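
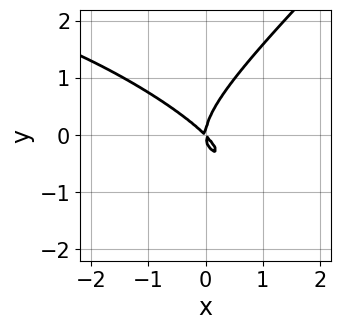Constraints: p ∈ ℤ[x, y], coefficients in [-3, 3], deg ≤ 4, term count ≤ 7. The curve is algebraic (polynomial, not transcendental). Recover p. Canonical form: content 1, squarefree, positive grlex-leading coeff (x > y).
First, degree: no degree-2 curve has this shape, so deg p = 3.
Next, checking where it meets the axes: it meets the y-axis at y = 0 (among the integer gridlines); it meets the x-axis at x = 0 (among the integer gridlines).
Finally, the integer polynomial consistent with all of this is the stated p.

x^3 + 2*x^2*y - 3*y^3 + 3*x^2 + 3*x*y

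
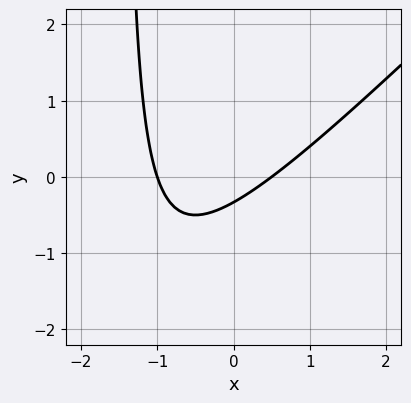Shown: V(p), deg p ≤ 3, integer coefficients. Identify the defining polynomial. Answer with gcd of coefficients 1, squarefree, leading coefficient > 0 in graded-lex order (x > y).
2*x^2 - 2*x*y + x - 3*y - 1

1. deg p = 2. The shape is more complex than any degree-1 curve.
2. From the visible intercepts: one x-axis crossing is at x = -1.
3. Fitting integer coefficients to these (and the overall shape) gives p.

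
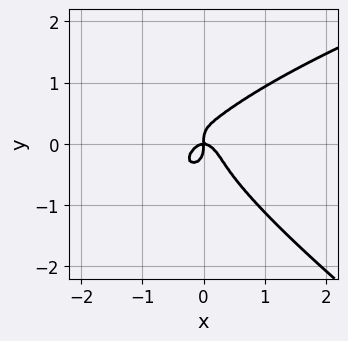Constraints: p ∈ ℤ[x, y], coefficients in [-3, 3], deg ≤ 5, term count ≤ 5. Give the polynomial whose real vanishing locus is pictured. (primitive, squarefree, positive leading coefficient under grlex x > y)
(a) deg p = 4. The shape is more complex than any degree-3 curve.
(b) Against the integer gridlines: it crosses the x-axis at the gridline x = 0; it crosses the y-axis at the gridline y = 0.
(c) Solving for integer coefficients yields p as stated.

2*x*y^3 + 3*y^4 - 3*x^3 - x*y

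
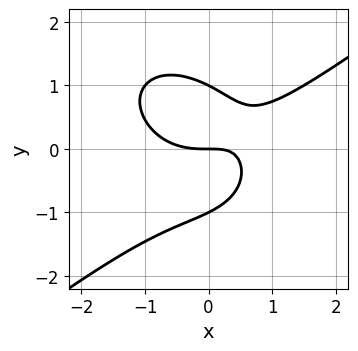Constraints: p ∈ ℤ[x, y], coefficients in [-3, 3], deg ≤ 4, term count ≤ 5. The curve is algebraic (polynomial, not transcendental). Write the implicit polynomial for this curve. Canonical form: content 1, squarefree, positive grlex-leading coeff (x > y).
2*x^3 - x^2*y - 3*y^3 - 3*x*y + 3*y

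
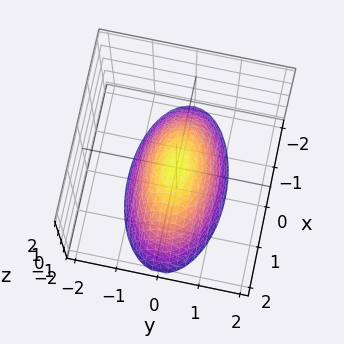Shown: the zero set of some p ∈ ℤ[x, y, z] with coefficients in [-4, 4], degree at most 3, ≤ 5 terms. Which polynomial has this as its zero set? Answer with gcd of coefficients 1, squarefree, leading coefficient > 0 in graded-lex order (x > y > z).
x^2 + 3*y^2 + 2*z

1. The degree is 2 — a single bowl opening along one axis; a quadric.
2. Symmetries: it's symmetric under x → −x, forcing even powers of x; the y ↦ −y reflection is a symmetry, so y appears only in even powers.
3. Observable constraints: it meets the z-axis at z = 0 (among the integer gridlines); one x-axis crossing is at x = 0; one y-axis crossing is at y = 0.
4. These observations pin down the coefficients.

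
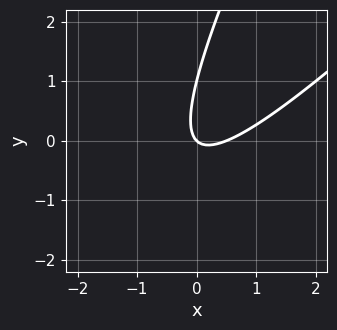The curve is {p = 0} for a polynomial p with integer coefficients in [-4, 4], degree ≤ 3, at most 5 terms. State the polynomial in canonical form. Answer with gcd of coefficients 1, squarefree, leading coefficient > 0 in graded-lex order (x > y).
The degree is 2 — a generic line meets the curve in up to 2 points.
Against the integer gridlines: the y-axis gridline crossings are at y ∈ {0, 1}; one x-axis crossing is at x = 0.
Assembling these constraints gives the stated polynomial.

2*x^2 - 3*x*y + y^2 - x - y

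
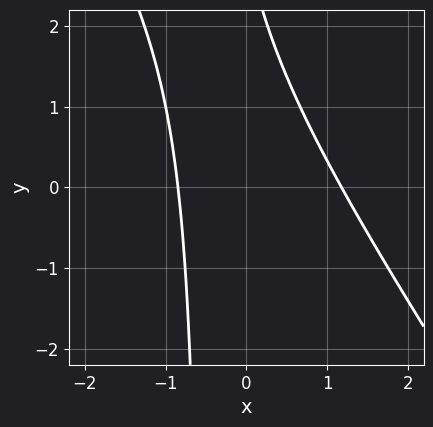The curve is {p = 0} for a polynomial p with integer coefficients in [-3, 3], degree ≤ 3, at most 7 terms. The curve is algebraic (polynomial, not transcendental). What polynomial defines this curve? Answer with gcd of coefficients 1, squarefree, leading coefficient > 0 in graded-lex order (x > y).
First, deg p = 2. The shape is more complex than any degree-1 curve.
Next, reading off the gridlines: it misses every integer gridline on the y-axis.
Finally, the integer polynomial consistent with all of this is the stated p.

3*x^2 + 2*x*y - x + y - 3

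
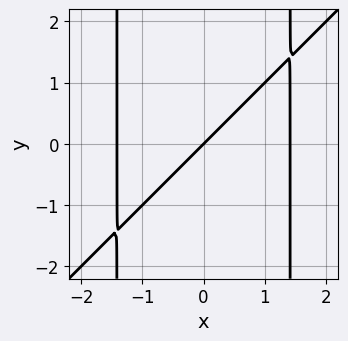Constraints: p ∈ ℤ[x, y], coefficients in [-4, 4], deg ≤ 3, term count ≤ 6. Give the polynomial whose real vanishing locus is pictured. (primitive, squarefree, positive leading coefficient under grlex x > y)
deg p = 3. No degree-2 curve has this shape.
From the visible intercepts: one y-axis crossing is at y = 0; it meets the x-axis at x = 0 (among the integer gridlines).
Fitting integer coefficients to these (and the overall shape) gives p.

x^3 - x^2*y - 2*x + 2*y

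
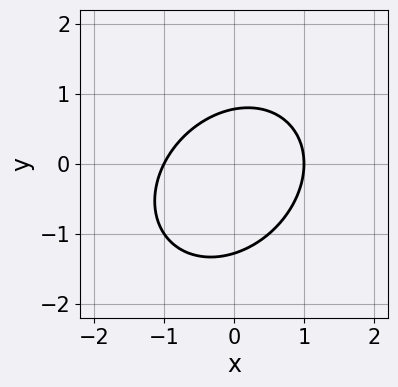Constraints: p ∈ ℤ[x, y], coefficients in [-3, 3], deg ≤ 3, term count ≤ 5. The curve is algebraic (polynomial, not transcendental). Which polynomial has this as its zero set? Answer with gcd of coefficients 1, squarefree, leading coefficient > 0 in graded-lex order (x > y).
First, deg p = 2. A generic line meets the curve in up to 2 points.
Then, against the integer gridlines: among the integer gridlines, it crosses the x-axis at x ∈ {-1, 1}.
Finally, solving for integer coefficients yields p as stated.

2*x^2 - x*y + 2*y^2 + y - 2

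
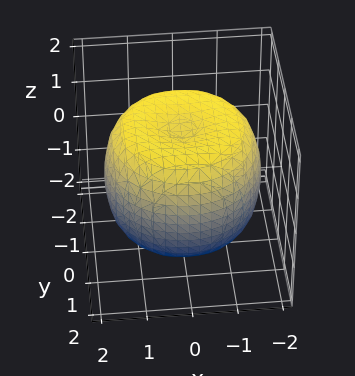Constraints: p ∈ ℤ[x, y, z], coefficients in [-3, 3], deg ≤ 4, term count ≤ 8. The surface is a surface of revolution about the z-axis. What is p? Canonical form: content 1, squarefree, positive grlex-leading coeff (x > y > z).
x^4 + 2*x^2*y^2 + y^4 - 2*x^2 - 2*y^2 + 2*z^2 - 3

1. Degree: the shape is more complex than any degree-3 surface, so deg p = 4.
2. By symmetry, every cross-section ⟂ z is a circle, so x, y appear only via x² + y².
3. Observable constraints: a circular section at z = -1 has radius between 1 and 2.
4. Fitting integer coefficients to these (and the overall shape) gives p.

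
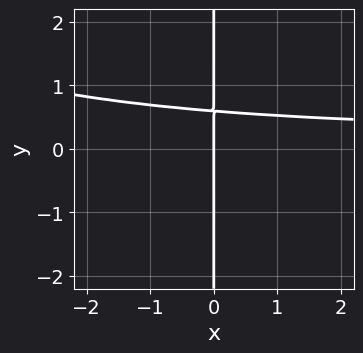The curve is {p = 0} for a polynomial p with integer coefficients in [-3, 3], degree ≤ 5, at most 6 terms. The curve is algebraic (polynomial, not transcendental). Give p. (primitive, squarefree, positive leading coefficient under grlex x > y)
x^2*y^2 + 3*x*y^3 + x*y^2 - x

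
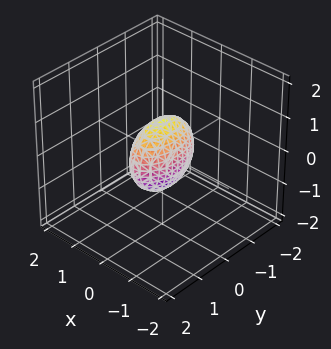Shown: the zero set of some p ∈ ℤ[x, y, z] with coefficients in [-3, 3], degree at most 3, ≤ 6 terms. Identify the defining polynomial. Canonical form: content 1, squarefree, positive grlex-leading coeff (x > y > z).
3*x^2 + y^2 + z^2 - 1

1. Degree: bounded and convex; a quadric, so deg p = 2.
2. Symmetries: mirror symmetry x ↦ −x ⇒ only even powers of x; it's symmetric under y → −y, forcing even powers of y; the z ↦ −z reflection is a symmetry, so z appears only in even powers.
3. Against the integer gridlines: the z-axis gridline crossings are at z ∈ {-1, 1}; the y-axis gridline crossings are at y ∈ {-1, 1}.
4. Assembling these constraints gives the stated polynomial.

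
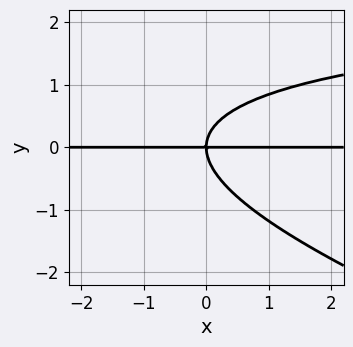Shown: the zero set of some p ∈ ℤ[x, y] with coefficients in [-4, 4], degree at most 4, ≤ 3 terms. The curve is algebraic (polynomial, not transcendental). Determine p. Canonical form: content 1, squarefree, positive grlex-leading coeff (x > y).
x*y^2 + 3*y^3 - 3*x*y

1. Degree: a generic line meets the curve in up to 3 points, so deg p = 3.
2. Reading off the gridlines: every point of the x-axis in the box is on the curve; it crosses the y-axis at the gridline y = 0.
3. Fitting integer coefficients to these (and the overall shape) gives p.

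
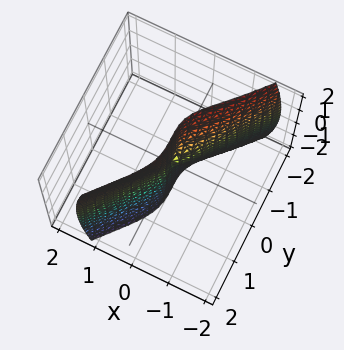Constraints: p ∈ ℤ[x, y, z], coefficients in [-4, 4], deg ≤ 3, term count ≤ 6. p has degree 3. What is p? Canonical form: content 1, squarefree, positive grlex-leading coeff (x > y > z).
First, the degree is 3 — no degree-2 surface has this shape.
Next, from the visible intercepts: one x-axis crossing is at x = 0; the visible z-axis segment lies entirely on the surface; it crosses the y-axis at the gridline y = 0.
Finally, matching integer coefficients to the picture gives p.

3*x^3 + x*y^2 + x*z^2 - 2*y^3 + x*y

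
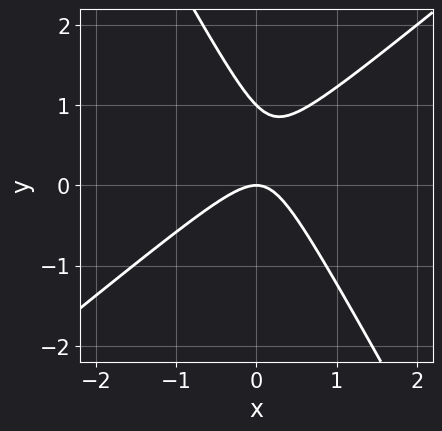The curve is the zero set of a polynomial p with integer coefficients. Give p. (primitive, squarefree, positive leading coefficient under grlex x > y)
3*x^2 - 2*x*y - 2*y^2 + 2*y

First, the degree is 2 — the shape is more complex than any degree-1 curve.
Next, against the integer gridlines: one x-axis crossing is at x = 0; the y-axis gridline crossings are at y ∈ {0, 1}.
Finally, putting this together gives p.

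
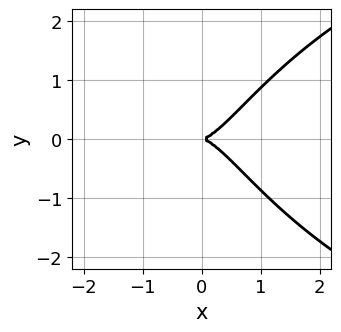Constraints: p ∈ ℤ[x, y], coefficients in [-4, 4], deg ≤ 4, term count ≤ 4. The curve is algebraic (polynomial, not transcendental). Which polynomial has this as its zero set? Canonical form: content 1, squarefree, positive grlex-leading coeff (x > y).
1. deg p = 4. The shape is more complex than any degree-3 curve.
2. Symmetries: it's symmetric under y → −y, forcing even powers of y.
3. Observable constraints: one x-axis crossing is at x = 0; it meets the y-axis at y = 0 (among the integer gridlines).
4. Matching integer coefficients to the picture gives p.

x^2*y^2 - 3*x^3 + x*y^2 + 2*y^2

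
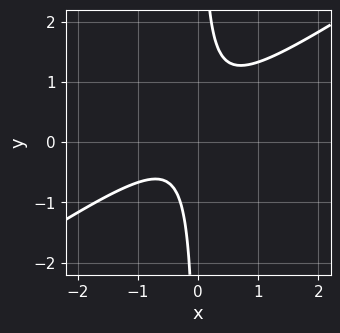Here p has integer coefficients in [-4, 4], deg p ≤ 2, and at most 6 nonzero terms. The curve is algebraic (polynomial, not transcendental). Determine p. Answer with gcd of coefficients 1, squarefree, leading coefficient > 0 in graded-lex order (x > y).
2*x^2 - 3*x*y + x + 1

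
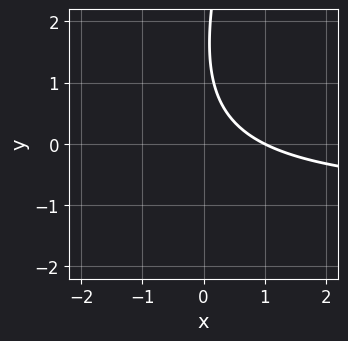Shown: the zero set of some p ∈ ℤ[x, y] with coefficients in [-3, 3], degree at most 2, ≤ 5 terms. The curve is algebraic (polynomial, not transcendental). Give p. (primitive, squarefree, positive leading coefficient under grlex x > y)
3*x*y - y^2 + 3*x + 3*y - 3

(a) The degree is 2 — no degree-1 curve has this shape.
(b) From the visible intercepts: the curve avoids every integer y-axis point in the box; it crosses the x-axis at the gridline x = 1.
(c) Solving for integer coefficients yields p as stated.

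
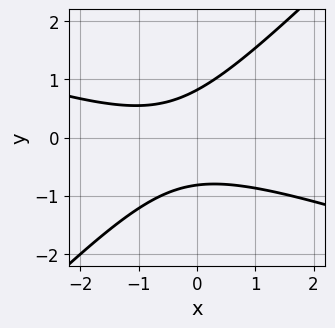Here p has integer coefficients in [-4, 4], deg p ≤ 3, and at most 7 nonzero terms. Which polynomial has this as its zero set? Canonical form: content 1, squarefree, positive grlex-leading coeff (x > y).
x^2 + 2*x*y - 3*y^2 + x + 2

First, the degree is 2 — the shape is more complex than any degree-1 curve.
Then, observable constraints: the curve avoids every integer x-axis point in the box.
Finally, together with the visible shape, these determine p as stated.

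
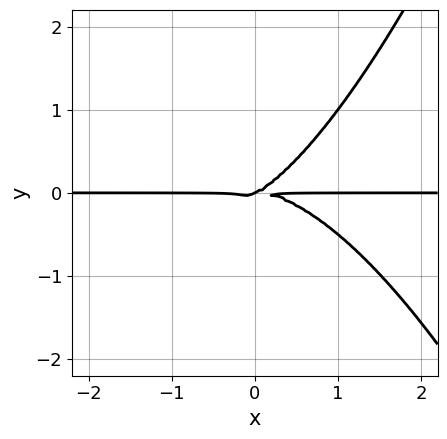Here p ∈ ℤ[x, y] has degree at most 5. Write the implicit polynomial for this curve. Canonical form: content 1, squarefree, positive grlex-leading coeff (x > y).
x^3*y + x*y^2 - 2*y^3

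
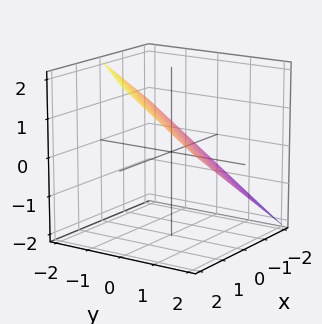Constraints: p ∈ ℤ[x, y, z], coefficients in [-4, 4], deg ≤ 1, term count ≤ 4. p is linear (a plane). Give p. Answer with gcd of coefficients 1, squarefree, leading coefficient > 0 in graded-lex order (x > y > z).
1. Degree: the surface is flat (a plane), so deg p = 1.
2. Against the integer gridlines: one y-axis crossing is at y = 1; it crosses the x-axis at the gridline x = -1.
3. Together with the visible shape, these determine p as stated.

2*x - 2*y - 3*z + 2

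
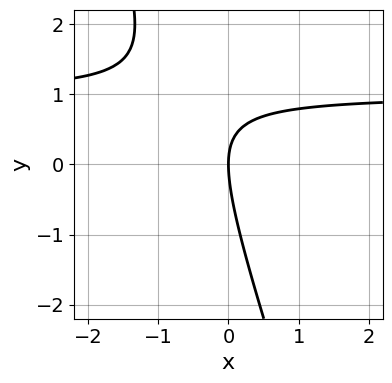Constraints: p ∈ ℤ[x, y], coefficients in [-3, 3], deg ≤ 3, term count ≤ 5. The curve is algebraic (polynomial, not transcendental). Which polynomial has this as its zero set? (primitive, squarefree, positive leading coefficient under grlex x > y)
3*x*y + y^2 - 3*x

deg p = 2. The shape is more complex than any degree-1 curve.
From the axis intercepts and sections: it meets the y-axis at y = 0 (among the integer gridlines); it meets the x-axis at x = 0 (among the integer gridlines).
Assembling these constraints gives the stated polynomial.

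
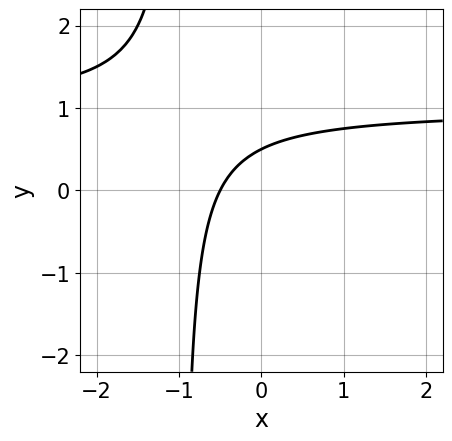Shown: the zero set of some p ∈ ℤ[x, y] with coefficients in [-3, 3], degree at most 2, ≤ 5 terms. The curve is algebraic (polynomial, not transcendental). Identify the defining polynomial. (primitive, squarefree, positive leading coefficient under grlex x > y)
1. Degree: a generic line meets the curve in up to 2 points, so deg p = 2.
2. Matching integer coefficients to the picture gives p.

2*x*y - 2*x + 2*y - 1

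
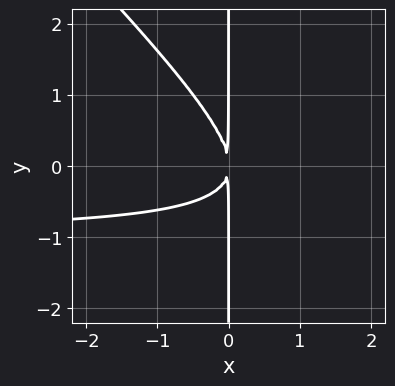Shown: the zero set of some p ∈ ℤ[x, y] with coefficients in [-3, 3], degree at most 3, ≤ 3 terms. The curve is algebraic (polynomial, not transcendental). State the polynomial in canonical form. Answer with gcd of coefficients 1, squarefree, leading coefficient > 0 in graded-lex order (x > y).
x^2*y + x*y^2 + x^2

1. Degree: no degree-2 curve has this shape, so deg p = 3.
2. Reading off the gridlines: every point of the y-axis in the box is on the curve.
3. Fitting integer coefficients to these (and the overall shape) gives p.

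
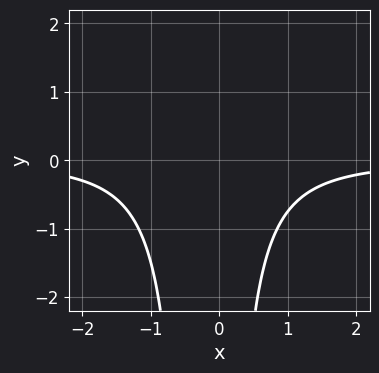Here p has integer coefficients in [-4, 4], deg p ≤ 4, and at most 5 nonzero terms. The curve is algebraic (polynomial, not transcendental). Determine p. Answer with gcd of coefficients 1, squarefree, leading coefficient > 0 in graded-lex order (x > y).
1. Degree: a generic line meets the curve in up to 3 points, so deg p = 3.
2. Against the integer gridlines: no y-intercept at any integer in the box; no x-intercept at any integer in the box.
3. The integer polynomial consistent with all of this is the stated p.

3*x^2*y + x*y + 3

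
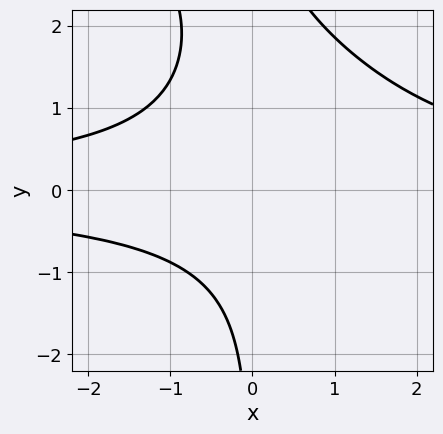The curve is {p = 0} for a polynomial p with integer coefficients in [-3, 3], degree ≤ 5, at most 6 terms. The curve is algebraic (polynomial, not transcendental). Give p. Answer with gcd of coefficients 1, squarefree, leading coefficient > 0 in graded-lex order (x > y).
x^2*y^2 + x*y^3 - 2*x*y^2 - 3

Degree: no degree-3 curve has this shape, so deg p = 4.
Checking where it meets the axes: no y-intercept at any integer in the box; the curve avoids every integer x-axis point in the box.
Putting this together gives p.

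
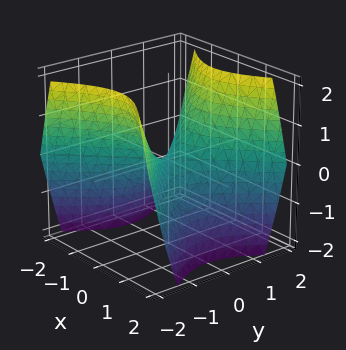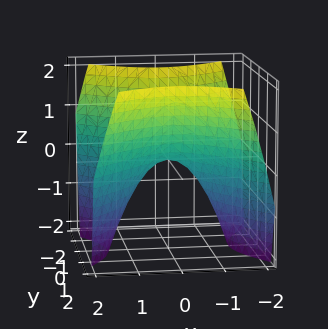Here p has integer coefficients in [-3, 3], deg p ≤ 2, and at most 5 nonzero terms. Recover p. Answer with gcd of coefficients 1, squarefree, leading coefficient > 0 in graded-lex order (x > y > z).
x^2 - y^2 + z

1. Degree: a hyperbolic paraboloid; a quadric, so deg p = 2.
2. Symmetries: the y ↦ −y reflection is a symmetry, so y appears only in even powers; the x ↦ −x reflection is a symmetry, so x appears only in even powers.
3. From the axis intercepts and sections: it crosses the x-axis at the gridline x = 0; one y-axis crossing is at y = 0.
4. Assembling these constraints gives the stated polynomial.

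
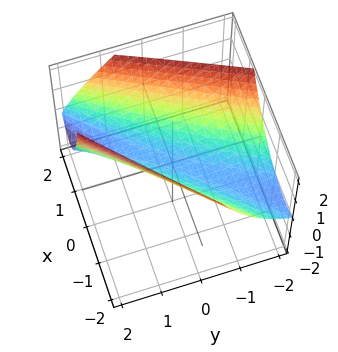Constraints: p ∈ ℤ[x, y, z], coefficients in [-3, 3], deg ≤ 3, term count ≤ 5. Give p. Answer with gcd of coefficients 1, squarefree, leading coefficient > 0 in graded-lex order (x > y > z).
2*x^2 - 3*x*y + y^2 + y*z - 3*z

1. Degree: no degree-1 surface has this shape, so deg p = 2.
2. Reading off the gridlines: it meets the z-axis at z = 0 (among the integer gridlines); it meets the y-axis at y = 0 (among the integer gridlines); it meets the x-axis at x = 0 (among the integer gridlines).
3. These observations pin down the coefficients.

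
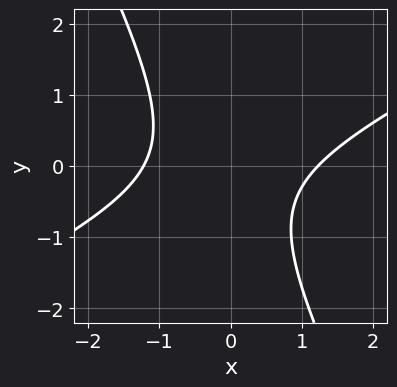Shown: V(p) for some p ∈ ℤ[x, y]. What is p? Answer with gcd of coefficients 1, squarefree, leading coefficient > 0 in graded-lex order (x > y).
First, deg p = 2.
Next, against the integer gridlines: the curve avoids every integer y-axis point in the box.
Finally, putting this together gives p.

2*x^2 - 3*x*y - 2*y^2 - y - 3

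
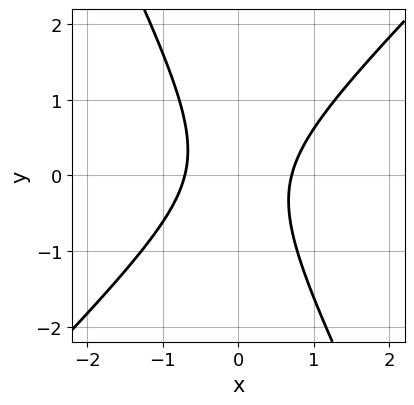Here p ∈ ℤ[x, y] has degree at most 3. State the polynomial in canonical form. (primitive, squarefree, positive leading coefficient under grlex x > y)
2*x^2 - x*y - y^2 - 1

1. The degree is 2 — no degree-1 curve has this shape.
2. Reading off the gridlines: the curve avoids every integer y-axis point in the box.
3. These observations pin down the coefficients.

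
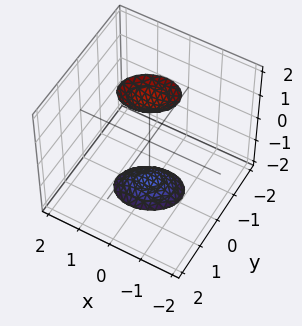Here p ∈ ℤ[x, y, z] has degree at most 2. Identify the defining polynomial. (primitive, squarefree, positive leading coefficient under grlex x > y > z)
First, there are 2 components. They look like related sheets of one shape, so recover p as a whole.
Next, deg p = 2. The shape is more complex than any degree-1 surface.
Next, from the visible intercepts: the surface avoids every integer y-axis point in the box; the surface avoids every integer x-axis point in the box.
Finally, these observations pin down the coefficients.

2*x^2 - x*y + 3*y^2 - z^2 + 3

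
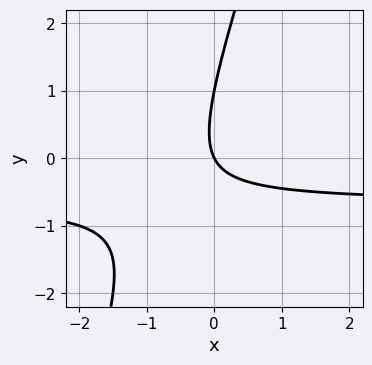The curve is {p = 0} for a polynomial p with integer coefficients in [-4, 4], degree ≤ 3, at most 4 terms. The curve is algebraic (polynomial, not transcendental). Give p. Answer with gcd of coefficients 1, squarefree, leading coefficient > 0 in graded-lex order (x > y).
3*x*y - y^2 + 2*x + y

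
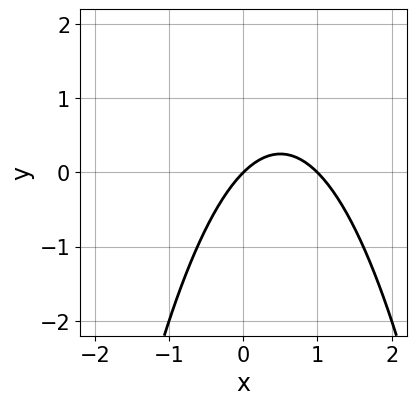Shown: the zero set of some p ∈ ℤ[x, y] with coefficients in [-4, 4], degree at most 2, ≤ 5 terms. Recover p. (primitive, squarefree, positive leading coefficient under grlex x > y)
(a) Degree: no degree-1 curve has this shape, so deg p = 2.
(b) Reading off the gridlines: among the integer gridlines, it crosses the x-axis at x ∈ {0, 1}; it crosses the y-axis at the gridline y = 0.
(c) These observations pin down the coefficients.

x^2 - x + y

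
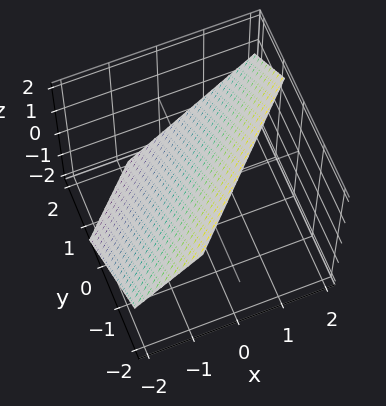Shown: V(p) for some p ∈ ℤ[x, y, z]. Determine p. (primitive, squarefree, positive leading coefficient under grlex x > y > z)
1. The degree is 1 — the surface is flat (a plane).
2. The integer polynomial consistent with all of this is the stated p.

3*x - 3*y - 3*z + 2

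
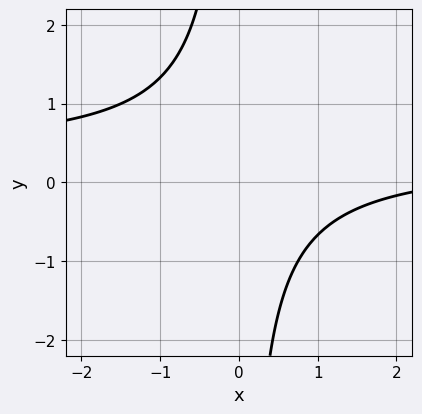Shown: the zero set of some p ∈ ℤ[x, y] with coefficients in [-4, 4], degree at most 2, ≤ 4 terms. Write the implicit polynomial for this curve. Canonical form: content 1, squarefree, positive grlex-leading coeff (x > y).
1. deg p = 2. The shape is more complex than any degree-1 curve.
2. Against the integer gridlines: it misses every integer gridline on the y-axis; the curve avoids every integer x-axis point in the box.
3. Together with the visible shape, these determine p as stated.

3*x*y - x + 3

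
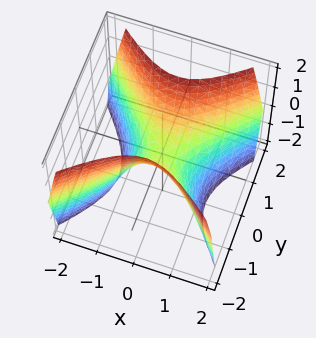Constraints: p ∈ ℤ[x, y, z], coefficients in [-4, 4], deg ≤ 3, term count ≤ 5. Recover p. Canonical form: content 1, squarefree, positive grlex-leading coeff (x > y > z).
3*x^2 - 3*y^2 + 2*z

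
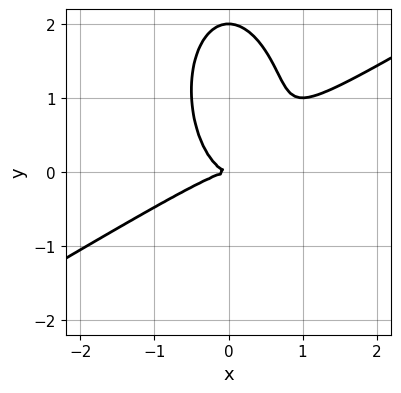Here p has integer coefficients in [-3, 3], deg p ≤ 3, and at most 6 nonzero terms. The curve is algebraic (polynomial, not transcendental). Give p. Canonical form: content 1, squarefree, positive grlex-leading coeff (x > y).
2*x^3 - 3*x^2*y - y^3 + 2*y^2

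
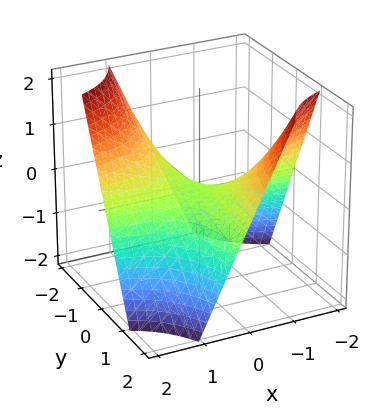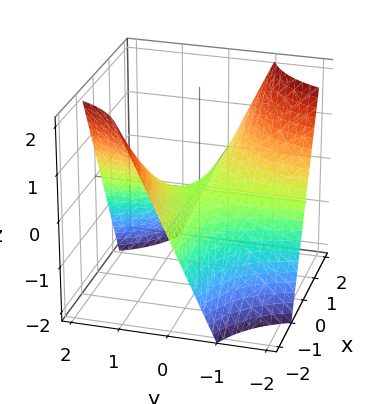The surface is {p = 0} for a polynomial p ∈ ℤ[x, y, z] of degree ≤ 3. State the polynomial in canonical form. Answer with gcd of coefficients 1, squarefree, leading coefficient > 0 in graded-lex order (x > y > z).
First, deg p = 2. A saddle surface; a quadric.
Then, checking where it meets the axes: it crosses the z-axis at the gridline z = 0; every point of the x-axis in the box is on the surface; the visible y-axis segment lies entirely on the surface.
Finally, putting this together gives p.

x*y + z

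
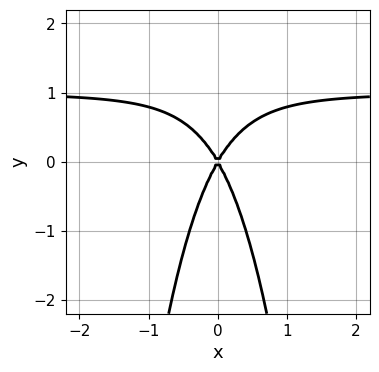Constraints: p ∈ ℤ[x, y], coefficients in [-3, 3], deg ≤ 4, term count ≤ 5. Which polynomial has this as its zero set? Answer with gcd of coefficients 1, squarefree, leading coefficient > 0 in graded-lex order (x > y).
First, deg p = 3. A generic line meets the curve in up to 3 points.
Then, symmetries: it's symmetric under x → −x, forcing even powers of x.
Then, observable constraints: it meets the x-axis at x = 0 (among the integer gridlines); one y-axis crossing is at y = 0.
Finally, these observations pin down the coefficients.

3*x^2*y - 3*x^2 + y^2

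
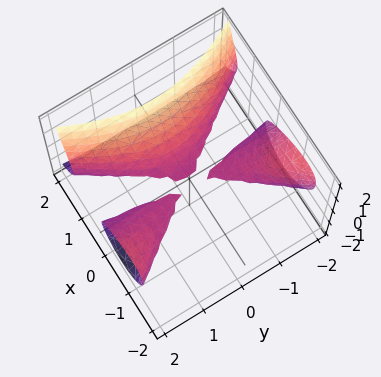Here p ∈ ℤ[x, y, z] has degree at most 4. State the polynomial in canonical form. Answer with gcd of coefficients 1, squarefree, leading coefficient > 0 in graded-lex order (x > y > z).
2*x^3 + 2*x^2*z - x*y^2 - y^2*z - 3*z^2

First, there are 3 components. Treating them together as one polynomial.
Next, deg p = 3. The shape is more complex than any degree-2 surface.
Next, from the visible intercepts: it meets the x-axis at x = 0 (among the integer gridlines); the visible y-axis segment lies entirely on the surface.
Finally, fitting integer coefficients to these (and the overall shape) gives p.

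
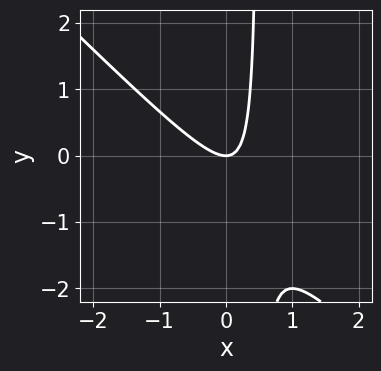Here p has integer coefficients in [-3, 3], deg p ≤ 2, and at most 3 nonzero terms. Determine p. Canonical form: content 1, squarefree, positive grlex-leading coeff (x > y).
2*x^2 + 2*x*y - y

deg p = 2. A generic line meets the curve in up to 2 points.
Observable constraints: it crosses the y-axis at the gridline y = 0; it meets the x-axis at x = 0 (among the integer gridlines).
The integer polynomial consistent with all of this is the stated p.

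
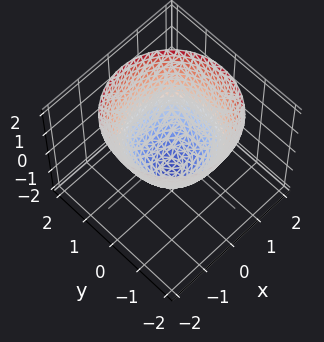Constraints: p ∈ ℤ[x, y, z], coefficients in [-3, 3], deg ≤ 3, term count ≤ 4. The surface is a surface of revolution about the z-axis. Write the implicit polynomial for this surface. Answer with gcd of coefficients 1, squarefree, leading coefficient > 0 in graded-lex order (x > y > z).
1. The degree is 2 — no degree-1 surface has this shape.
2. Symmetry: the surface is invariant under rotation about z: p = q(x² + y², z).
3. Observable constraints: among the integer gridlines, it crosses the x-axis at x ∈ {-1, 1}; among the integer gridlines, it crosses the y-axis at y ∈ {-1, 1}.
4. The integer polynomial consistent with all of this is the stated p.

x^2 + y^2 - z - 1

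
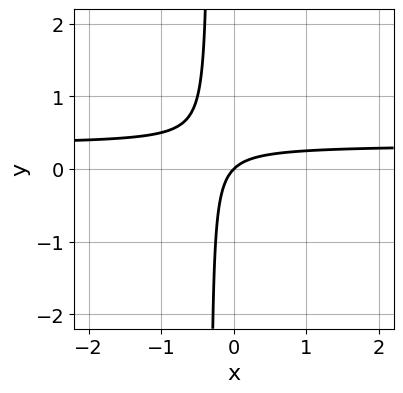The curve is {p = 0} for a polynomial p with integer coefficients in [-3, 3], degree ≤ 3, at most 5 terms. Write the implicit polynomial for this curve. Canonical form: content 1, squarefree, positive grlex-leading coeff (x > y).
(a) The degree is 2 — no degree-1 curve has this shape.
(b) Observable constraints: it meets the x-axis at x = 0 (among the integer gridlines); it meets the y-axis at y = 0 (among the integer gridlines).
(c) Matching integer coefficients to the picture gives p.

3*x*y - x + y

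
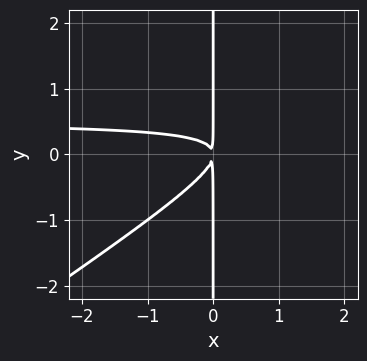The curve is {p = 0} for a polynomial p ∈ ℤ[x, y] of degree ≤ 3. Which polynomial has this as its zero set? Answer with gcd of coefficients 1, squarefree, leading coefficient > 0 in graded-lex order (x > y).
First, the degree is 3 — a generic line meets the curve in up to 3 points.
Next, from the axis intercepts and sections: every point of the y-axis in the box is on the curve.
Finally, the integer polynomial consistent with all of this is the stated p.

2*x^2*y - 3*x*y^2 - x^2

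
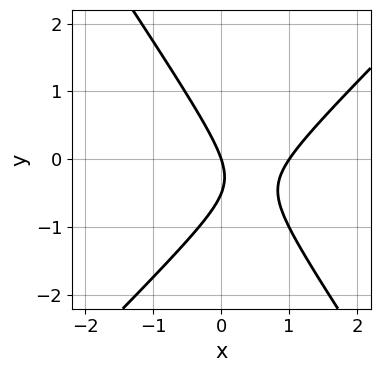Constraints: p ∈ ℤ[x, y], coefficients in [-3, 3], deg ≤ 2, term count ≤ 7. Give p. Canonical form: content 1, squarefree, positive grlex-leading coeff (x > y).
3*x^2 - x*y - 2*y^2 - 3*x - y

First, degree: a generic line meets the curve in up to 2 points, so deg p = 2.
Then, from the axis intercepts and sections: the x-axis gridline crossings are at x ∈ {0, 1}; it meets the y-axis at y = 0 (among the integer gridlines).
Finally, putting this together gives p.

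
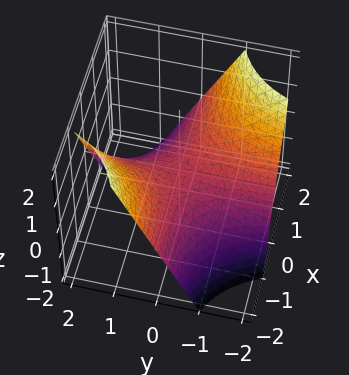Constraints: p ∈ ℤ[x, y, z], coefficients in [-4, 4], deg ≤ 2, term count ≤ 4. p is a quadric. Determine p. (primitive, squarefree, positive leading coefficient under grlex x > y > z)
First, deg p = 2.
Then, observable constraints: one z-axis crossing is at z = 0; every point of the y-axis in the box is on the surface; the visible x-axis segment lies entirely on the surface.
Finally, the integer polynomial consistent with all of this is the stated p.

x*y + z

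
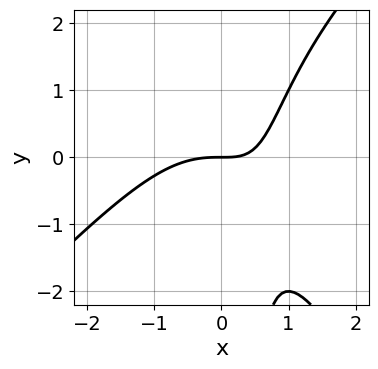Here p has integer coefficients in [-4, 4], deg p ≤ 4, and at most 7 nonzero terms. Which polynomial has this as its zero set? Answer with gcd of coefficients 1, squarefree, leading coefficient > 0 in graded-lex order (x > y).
2*x^3 - x^2*y - x*y^2 + 3*x*y - 3*y

1. Degree: no degree-2 curve has this shape, so deg p = 3.
2. Checking where it meets the axes: one x-axis crossing is at x = 0; it crosses the y-axis at the gridline y = 0.
3. Fitting integer coefficients to these (and the overall shape) gives p.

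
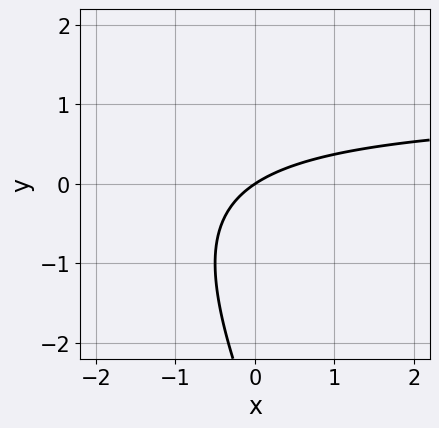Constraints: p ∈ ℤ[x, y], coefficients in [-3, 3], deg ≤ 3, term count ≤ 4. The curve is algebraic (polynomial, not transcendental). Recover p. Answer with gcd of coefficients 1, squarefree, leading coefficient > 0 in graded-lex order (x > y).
2*x*y + y^2 - 2*x + 3*y

First, deg p = 2. A generic line meets the curve in up to 2 points.
Next, reading off the gridlines: one x-axis crossing is at x = 0; one y-axis crossing is at y = 0.
Finally, putting this together gives p.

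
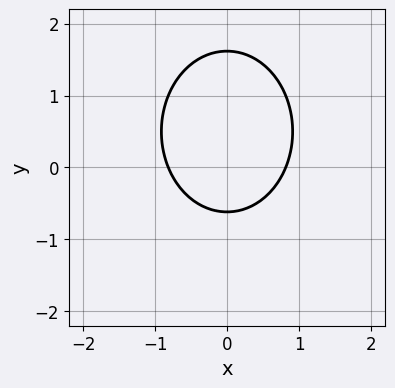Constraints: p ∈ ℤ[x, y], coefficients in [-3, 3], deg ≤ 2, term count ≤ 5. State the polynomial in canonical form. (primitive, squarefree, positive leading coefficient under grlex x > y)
(a) deg p = 2. A generic line meets the curve in up to 2 points.
(b) Symmetries: it's symmetric under x → −x, forcing even powers of x.
(c) Fitting integer coefficients to these (and the overall shape) gives p.

3*x^2 + 2*y^2 - 2*y - 2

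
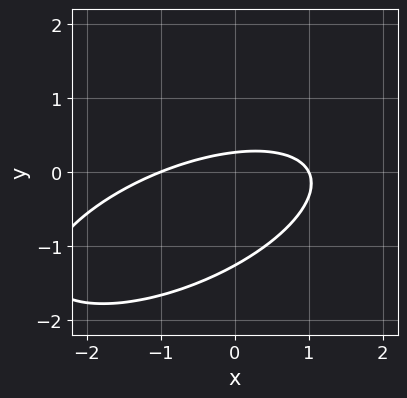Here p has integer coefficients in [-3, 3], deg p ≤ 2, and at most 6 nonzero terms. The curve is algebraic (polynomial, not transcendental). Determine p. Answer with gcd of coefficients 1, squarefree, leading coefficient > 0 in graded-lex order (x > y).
1. The degree is 2 — the shape is more complex than any degree-1 curve.
2. Against the integer gridlines: among the integer gridlines, it crosses the x-axis at x ∈ {-1, 1}.
3. Matching integer coefficients to the picture gives p.

x^2 - 2*x*y + 3*y^2 + 3*y - 1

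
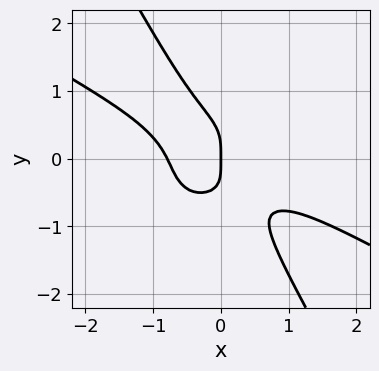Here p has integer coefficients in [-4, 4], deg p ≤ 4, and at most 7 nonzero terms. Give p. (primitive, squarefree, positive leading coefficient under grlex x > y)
(a) Degree: a generic line meets the curve in up to 4 points, so deg p = 4.
(b) Observable constraints: it meets the x-axis at x = 0 (among the integer gridlines); it meets the y-axis at y = 0 (among the integer gridlines).
(c) Matching integer coefficients to the picture gives p.

2*x^4 + 3*x^3*y + 3*x*y^3 + 2*y^4 + x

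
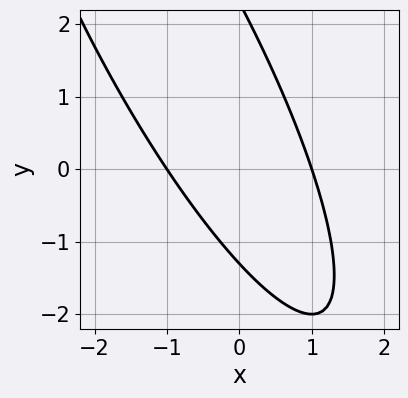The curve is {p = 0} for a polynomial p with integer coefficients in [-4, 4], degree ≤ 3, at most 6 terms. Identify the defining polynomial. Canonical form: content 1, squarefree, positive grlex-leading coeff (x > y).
3*x^2 + 3*x*y + y^2 - y - 3

First, deg p = 2. No degree-1 curve has this shape.
Next, checking where it meets the axes: the x-axis gridline crossings are at x ∈ {-1, 1}.
Finally, matching integer coefficients to the picture gives p.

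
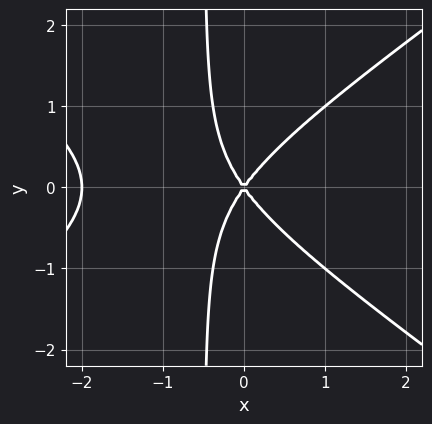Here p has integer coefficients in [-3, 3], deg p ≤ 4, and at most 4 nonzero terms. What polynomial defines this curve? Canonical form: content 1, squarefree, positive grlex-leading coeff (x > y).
x^3 - 2*x*y^2 + 2*x^2 - y^2

First, deg p = 3. A generic line meets the curve in up to 3 points.
Then, symmetries: it's symmetric under y → −y, forcing even powers of y.
Next, observable constraints: it meets the y-axis at y = 0 (among the integer gridlines); among the integer gridlines, it crosses the x-axis at x ∈ {-2, 0}.
Finally, assembling these constraints gives the stated polynomial.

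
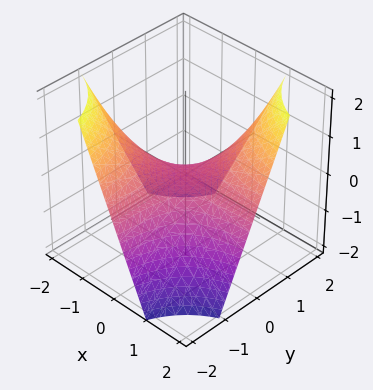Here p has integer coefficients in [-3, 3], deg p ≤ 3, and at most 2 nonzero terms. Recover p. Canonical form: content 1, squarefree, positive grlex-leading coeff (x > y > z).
x*y - z

1. deg p = 2. A hyperbolic paraboloid; a quadric.
2. Checking where it meets the axes: the visible x-axis segment lies entirely on the surface; every point of the y-axis in the box is on the surface; one z-axis crossing is at z = 0.
3. The integer polynomial consistent with all of this is the stated p.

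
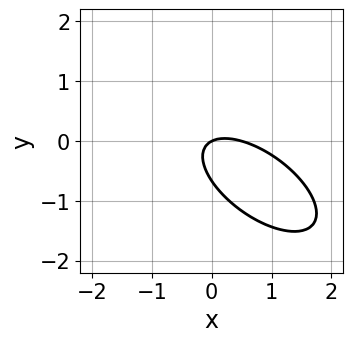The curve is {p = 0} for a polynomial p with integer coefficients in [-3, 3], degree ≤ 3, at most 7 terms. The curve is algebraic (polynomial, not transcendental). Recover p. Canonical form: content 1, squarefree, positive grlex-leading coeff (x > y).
(a) deg p = 2. A generic line meets the curve in up to 2 points.
(b) Reading off the gridlines: one x-axis crossing is at x = 0; it meets the y-axis at y = 0 (among the integer gridlines).
(c) These observations pin down the coefficients.

2*x^2 + 3*x*y + 3*y^2 - x + 2*y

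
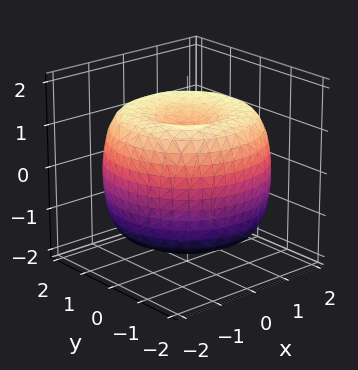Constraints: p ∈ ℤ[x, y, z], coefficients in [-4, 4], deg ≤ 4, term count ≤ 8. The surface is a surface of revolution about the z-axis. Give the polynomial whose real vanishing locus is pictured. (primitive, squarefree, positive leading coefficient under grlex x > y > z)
The degree is 4 — a generic line meets the surface in up to 4 points.
By symmetry, the z-axis is an axis of rotation, so x and y enter only as x² + y².
From the axis intercepts and sections: a circular section at z = 1 has radius between 1 and 2; the z-axis gridline crossings are at z ∈ {-1, 1}.
Fitting integer coefficients to these (and the overall shape) gives p.

x^4 + 2*x^2*y^2 + y^4 - 3*x^2 - 3*y^2 + 2*z^2 - 2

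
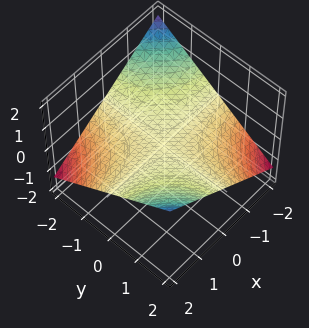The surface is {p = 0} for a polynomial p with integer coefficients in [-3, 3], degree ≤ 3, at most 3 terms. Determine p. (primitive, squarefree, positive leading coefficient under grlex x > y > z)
x*y - 3*z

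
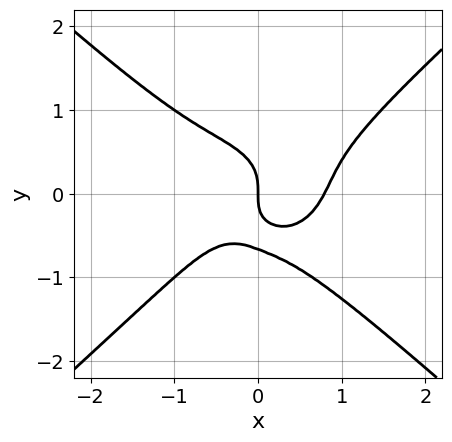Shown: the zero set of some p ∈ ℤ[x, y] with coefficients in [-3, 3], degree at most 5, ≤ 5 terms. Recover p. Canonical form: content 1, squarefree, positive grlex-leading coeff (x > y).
1. deg p = 4.
2. Observable constraints: one x-axis crossing is at x = 0; it meets the y-axis at y = 0 (among the integer gridlines).
3. Putting this together gives p.

2*x^4 - 3*y^4 - 2*y^3 - 2*x*y - x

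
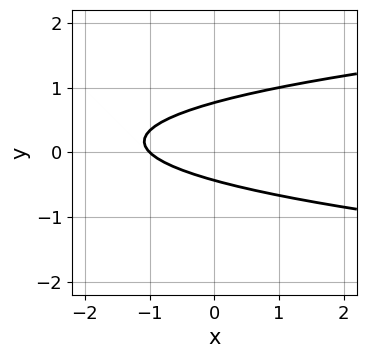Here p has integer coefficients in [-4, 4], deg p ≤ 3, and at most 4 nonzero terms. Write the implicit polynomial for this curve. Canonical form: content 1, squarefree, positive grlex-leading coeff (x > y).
3*y^2 - x - y - 1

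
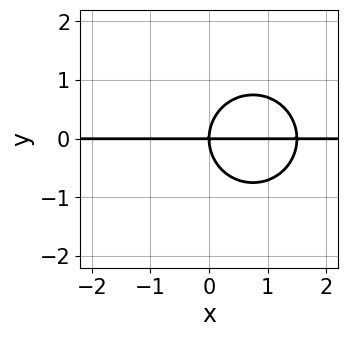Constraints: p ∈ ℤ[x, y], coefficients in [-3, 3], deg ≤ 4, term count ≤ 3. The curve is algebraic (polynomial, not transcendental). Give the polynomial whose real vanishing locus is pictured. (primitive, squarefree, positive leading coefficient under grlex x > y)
2*x^2*y + 2*y^3 - 3*x*y

1. deg p = 3. The shape is more complex than any degree-2 curve.
2. Reading off the gridlines: one y-axis crossing is at y = 0; every point of the x-axis in the box is on the curve.
3. Putting this together gives p.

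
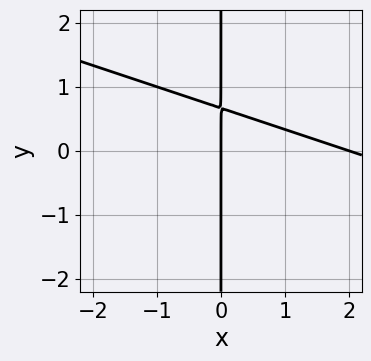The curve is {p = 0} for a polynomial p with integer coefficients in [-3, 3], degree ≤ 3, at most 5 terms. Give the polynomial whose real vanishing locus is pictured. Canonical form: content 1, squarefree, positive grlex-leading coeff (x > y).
x^2 + 3*x*y - 2*x

deg p = 2. No degree-1 curve has this shape.
From the visible intercepts: the x-axis gridline crossings are at x ∈ {0, 2}; every point of the y-axis in the box is on the curve.
Putting this together gives p.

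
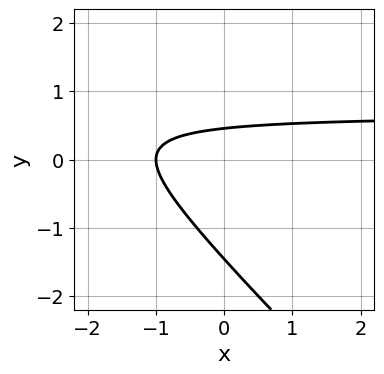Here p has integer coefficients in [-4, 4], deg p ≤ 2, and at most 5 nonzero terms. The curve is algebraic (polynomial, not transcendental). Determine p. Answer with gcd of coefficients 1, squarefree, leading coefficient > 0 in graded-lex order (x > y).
3*x*y + 3*y^2 - 2*x + 3*y - 2

1. deg p = 2. The shape is more complex than any degree-1 curve.
2. Observable constraints: it meets the x-axis at x = -1 (among the integer gridlines).
3. Putting this together gives p.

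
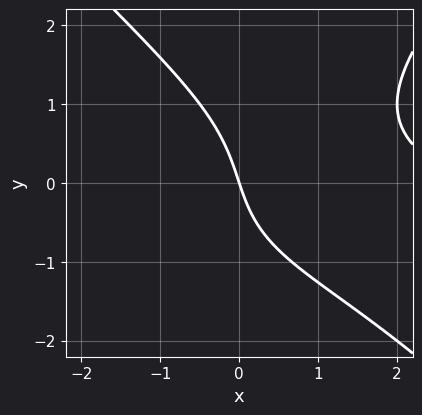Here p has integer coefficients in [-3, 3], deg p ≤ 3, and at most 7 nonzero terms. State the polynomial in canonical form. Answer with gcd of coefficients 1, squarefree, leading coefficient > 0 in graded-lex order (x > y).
x^2*y - y^3 + x^2 - 3*x - y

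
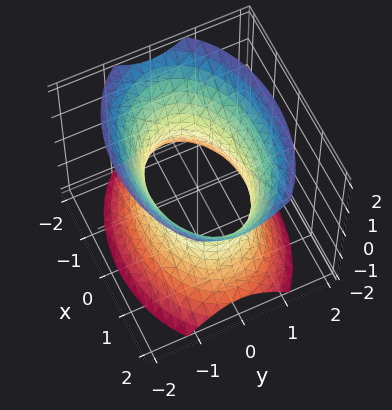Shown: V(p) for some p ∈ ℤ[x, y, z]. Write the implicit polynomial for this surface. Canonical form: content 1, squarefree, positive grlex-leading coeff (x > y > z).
x^2 + 2*y^2 - z^2 - 2

1. Degree: an hourglass — one-sheet hyperboloid; a quadric, so deg p = 2.
2. Symmetries: mirror symmetry z ↦ −z ⇒ only even powers of z; it's symmetric under y → −y, forcing even powers of y; the x ↦ −x reflection is a symmetry, so x appears only in even powers.
3. Reading off the gridlines: it misses every integer gridline on the z-axis; among the integer gridlines, it crosses the y-axis at y ∈ {-1, 1}.
4. Together with the visible shape, these determine p as stated.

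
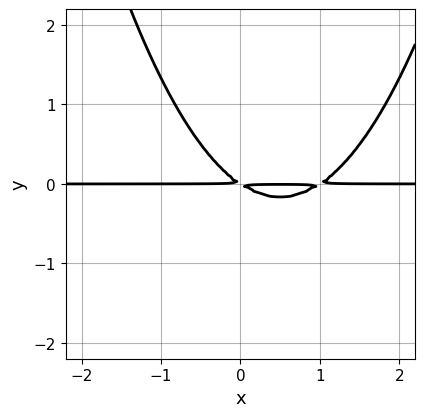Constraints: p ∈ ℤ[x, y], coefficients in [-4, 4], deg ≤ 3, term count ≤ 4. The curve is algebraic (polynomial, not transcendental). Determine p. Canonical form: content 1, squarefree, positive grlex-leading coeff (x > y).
1. Degree: no degree-2 curve has this shape, so deg p = 3.
2. Against the integer gridlines: the visible x-axis segment lies entirely on the curve.
3. Fitting integer coefficients to these (and the overall shape) gives p.

2*x^2*y - 2*x*y - 3*y^2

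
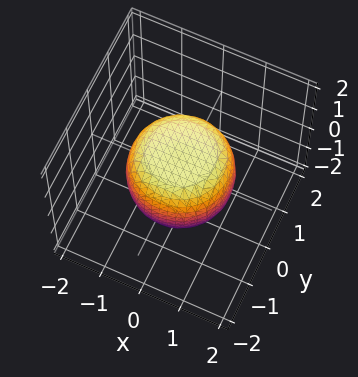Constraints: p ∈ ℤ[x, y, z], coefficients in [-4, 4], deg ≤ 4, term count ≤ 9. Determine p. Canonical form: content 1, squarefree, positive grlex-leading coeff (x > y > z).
2*x^4 + 4*x^2*y^2 + 2*y^4 - x^2 - y^2 + 3*z^2 - 3

(a) Degree: a generic line meets the surface in up to 4 points, so deg p = 4.
(b) Symmetries: the surface is invariant under rotation about z: p = q(x² + y², z).
(c) Checking where it meets the axes: a circular section at z = 0 has radius between 1 and 2; among the integer gridlines, it crosses the z-axis at z ∈ {-1, 1}.
(d) These observations pin down the coefficients.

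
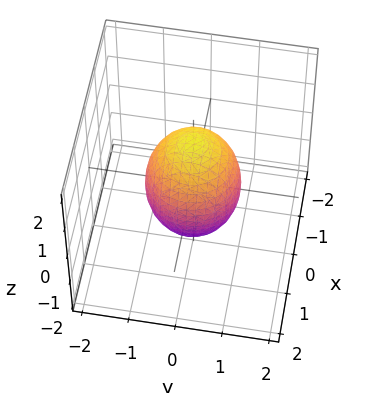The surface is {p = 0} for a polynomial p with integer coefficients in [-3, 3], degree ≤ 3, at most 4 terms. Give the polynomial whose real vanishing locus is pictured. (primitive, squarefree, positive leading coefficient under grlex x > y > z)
2*x^2 + 2*y^2 + z^2 - 2

First, deg p = 2. Bounded and convex; a quadric.
Then, symmetries: the z ↦ −z reflection is a symmetry, so z appears only in even powers; rotational symmetry about the z-axis ⇒ p depends on x, y only through x² + y².
Then, reading off the gridlines: among the integer gridlines, it crosses the x-axis at x ∈ {-1, 1}; a circular section at z = 0 has radius exactly 1; the y-axis gridline crossings are at y ∈ {-1, 1}.
Finally, together with the visible shape, these determine p as stated.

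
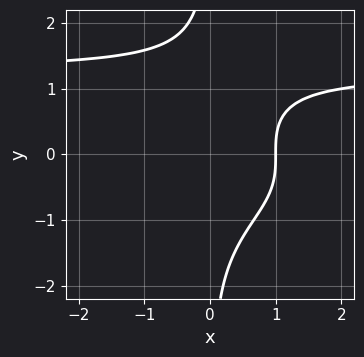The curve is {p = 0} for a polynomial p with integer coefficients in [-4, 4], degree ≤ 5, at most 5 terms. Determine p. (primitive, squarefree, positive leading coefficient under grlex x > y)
x*y^3 - 2*x + 2

The degree is 4 — the shape is more complex than any degree-3 curve.
Observable constraints: it meets the x-axis at x = 1 (among the integer gridlines); no y-intercept at any integer in the box.
The integer polynomial consistent with all of this is the stated p.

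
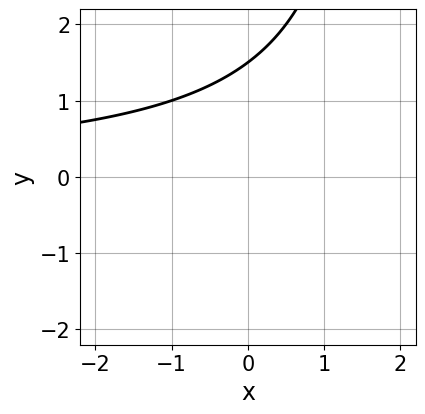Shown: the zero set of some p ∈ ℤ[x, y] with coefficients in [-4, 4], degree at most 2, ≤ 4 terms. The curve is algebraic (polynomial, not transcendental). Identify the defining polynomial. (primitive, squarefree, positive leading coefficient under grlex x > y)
x*y - 2*y + 3

First, degree: a generic line meets the curve in up to 2 points, so deg p = 2.
Then, checking where it meets the axes: it misses every integer gridline on the x-axis.
Finally, together with the visible shape, these determine p as stated.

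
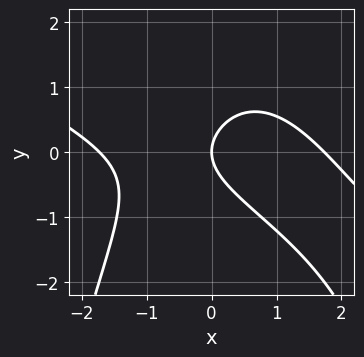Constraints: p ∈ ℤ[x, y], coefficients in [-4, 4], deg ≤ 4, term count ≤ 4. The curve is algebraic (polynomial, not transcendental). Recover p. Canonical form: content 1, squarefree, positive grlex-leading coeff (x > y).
x^3 + 2*x^2*y + 3*y^2 - 3*x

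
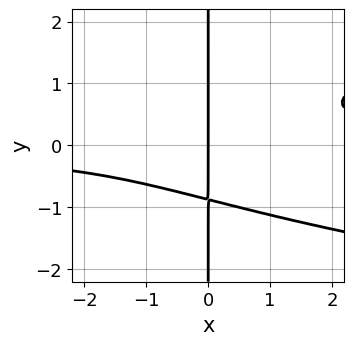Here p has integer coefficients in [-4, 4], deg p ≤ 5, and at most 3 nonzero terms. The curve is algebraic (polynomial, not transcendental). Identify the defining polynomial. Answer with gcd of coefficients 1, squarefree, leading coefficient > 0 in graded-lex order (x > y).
1. The degree is 4 — no degree-3 curve has this shape.
2. From the visible intercepts: it crosses the x-axis at the gridline x = 0; the visible y-axis segment lies entirely on the curve.
3. Together with the visible shape, these determine p as stated.

3*x*y^3 - 2*x^2*y + 2*x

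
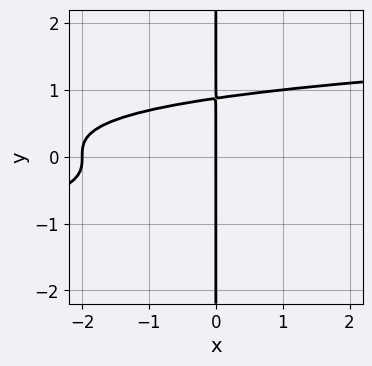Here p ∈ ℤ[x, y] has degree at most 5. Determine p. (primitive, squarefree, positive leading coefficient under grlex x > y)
(a) The degree is 4 — the shape is more complex than any degree-3 curve.
(b) Checking where it meets the axes: every point of the y-axis in the box is on the curve; the x-axis gridline crossings are at x ∈ {-2, 0}.
(c) Fitting integer coefficients to these (and the overall shape) gives p.

3*x*y^3 - x^2 - 2*x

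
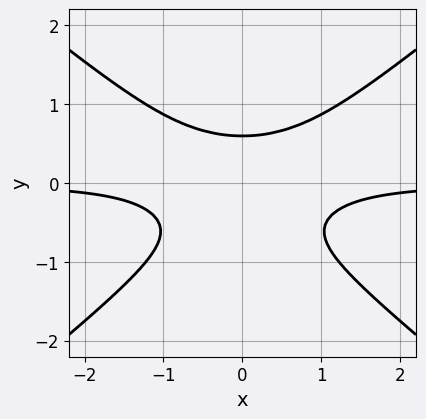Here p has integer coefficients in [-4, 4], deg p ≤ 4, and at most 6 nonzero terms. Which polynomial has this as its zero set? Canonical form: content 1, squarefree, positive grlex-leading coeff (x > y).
1. The degree is 3 — the shape is more complex than any degree-2 curve.
2. Symmetries: mirror symmetry x ↦ −x ⇒ only even powers of x.
3. From the visible intercepts: the curve avoids every integer x-axis point in the box.
4. Assembling these constraints gives the stated polynomial.

2*x^2*y - 3*y^3 - y^2 + 1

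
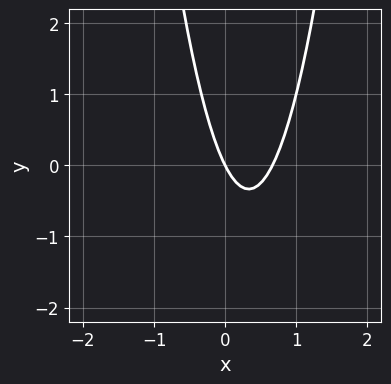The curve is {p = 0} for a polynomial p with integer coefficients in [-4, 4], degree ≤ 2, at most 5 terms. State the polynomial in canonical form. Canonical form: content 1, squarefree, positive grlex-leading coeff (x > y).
3*x^2 - 2*x - y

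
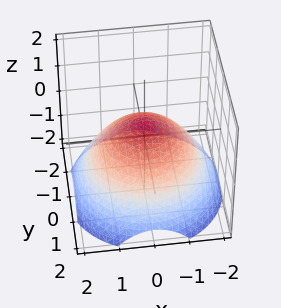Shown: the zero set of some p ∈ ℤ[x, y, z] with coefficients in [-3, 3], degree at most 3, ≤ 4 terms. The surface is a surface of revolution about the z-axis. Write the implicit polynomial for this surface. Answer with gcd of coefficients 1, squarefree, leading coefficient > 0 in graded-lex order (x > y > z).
x^2 + y^2 + 2*z - 1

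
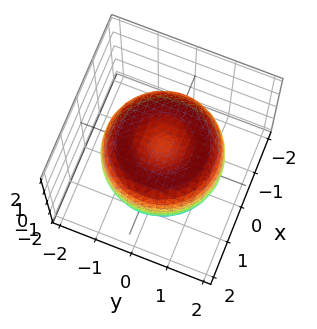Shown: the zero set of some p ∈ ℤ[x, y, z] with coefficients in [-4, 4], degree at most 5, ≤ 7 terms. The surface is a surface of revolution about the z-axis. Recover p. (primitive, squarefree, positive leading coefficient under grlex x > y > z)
(a) Degree: no degree-3 surface has this shape, so deg p = 4.
(b) Symmetries: rotational symmetry about the z-axis ⇒ p depends on x, y only through x² + y².
(c) From the axis intercepts and sections: a circular section at z = 0 has radius between 1 and 2.
(d) These observations pin down the coefficients.

x^4 + 2*x^2*y^2 + y^4 - 2*x^2 - 2*y^2 + 2*z^2 - 1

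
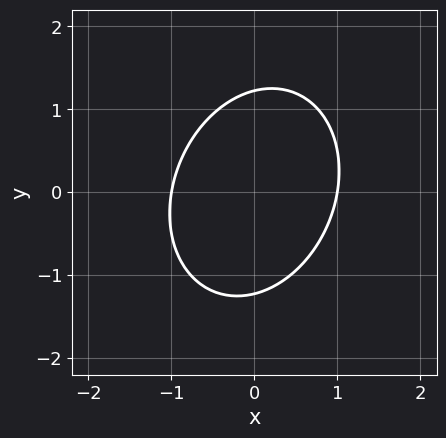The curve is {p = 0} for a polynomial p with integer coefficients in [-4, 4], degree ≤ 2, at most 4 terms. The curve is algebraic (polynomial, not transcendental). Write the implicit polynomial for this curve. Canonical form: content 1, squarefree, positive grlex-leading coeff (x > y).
3*x^2 - x*y + 2*y^2 - 3

Degree: no degree-1 curve has this shape, so deg p = 2.
Reading off the gridlines: among the integer gridlines, it crosses the x-axis at x ∈ {-1, 1}.
Together with the visible shape, these determine p as stated.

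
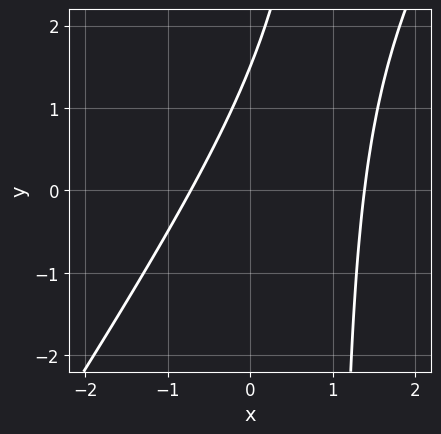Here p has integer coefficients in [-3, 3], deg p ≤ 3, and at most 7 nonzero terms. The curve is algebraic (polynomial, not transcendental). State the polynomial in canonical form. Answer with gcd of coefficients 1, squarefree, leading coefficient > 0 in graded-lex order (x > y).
3*x^2 - 2*x*y - 2*x + 2*y - 3

(a) Degree: the shape is more complex than any degree-1 curve, so deg p = 2.
(b) Matching integer coefficients to the picture gives p.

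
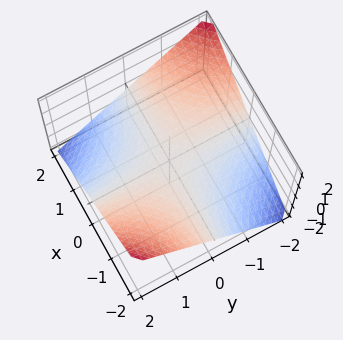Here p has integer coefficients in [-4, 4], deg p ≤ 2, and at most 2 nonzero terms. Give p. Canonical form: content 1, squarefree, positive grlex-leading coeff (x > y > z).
The degree is 2 — a saddle surface; a quadric.
Checking where it meets the axes: the visible y-axis segment lies entirely on the surface; the visible x-axis segment lies entirely on the surface; it meets the z-axis at z = 0 (among the integer gridlines).
Fitting integer coefficients to these (and the overall shape) gives p.

x*y + 2*z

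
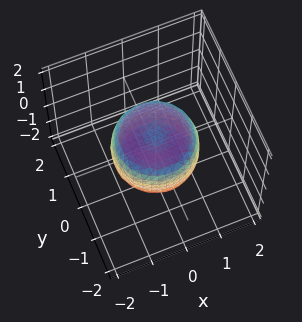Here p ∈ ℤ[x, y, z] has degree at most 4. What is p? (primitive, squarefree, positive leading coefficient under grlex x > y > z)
2*x^4 + 4*x^2*y^2 + 2*y^4 - 2*x^2 - 2*y^2 + 2*z^2 - 1

1. deg p = 4. A generic line meets the surface in up to 4 points.
2. Symmetries: rotational symmetry about the z-axis ⇒ p depends on x, y only through x² + y².
3. From the axis intercepts and sections: a circular section at z = 0 has radius between 1 and 2.
4. Assembling these constraints gives the stated polynomial.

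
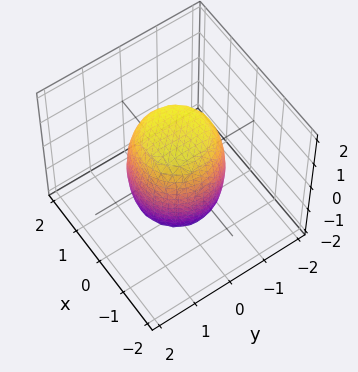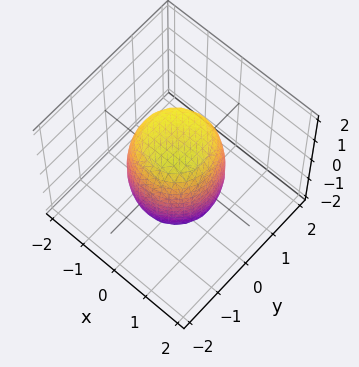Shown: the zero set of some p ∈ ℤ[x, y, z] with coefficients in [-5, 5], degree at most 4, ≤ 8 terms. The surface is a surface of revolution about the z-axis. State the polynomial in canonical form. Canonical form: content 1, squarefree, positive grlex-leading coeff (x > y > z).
2*x^4 + 4*x^2*y^2 + 2*y^4 - x^2 - y^2 + z^2 - 2

First, deg p = 4.
Then, symmetries: the z-axis is an axis of rotation, so x and y enter only as x² + y².
Then, checking where it meets the axes: a circular section at z = 1 has radius exactly 1.
Finally, the integer polynomial consistent with all of this is the stated p.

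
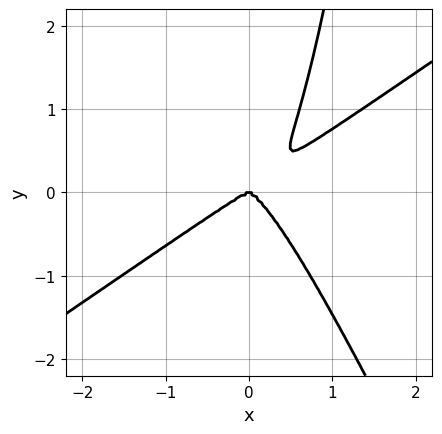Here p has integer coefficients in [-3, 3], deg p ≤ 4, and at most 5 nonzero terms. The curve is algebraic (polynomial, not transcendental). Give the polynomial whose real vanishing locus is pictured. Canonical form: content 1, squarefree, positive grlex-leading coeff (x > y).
3*x^4 - 3*x^3*y - 2*x^2*y^2 + y^3

1. The degree is 4 — a generic line meets the curve in up to 4 points.
2. From the visible intercepts: it crosses the y-axis at the gridline y = 0; one x-axis crossing is at x = 0.
3. Putting this together gives p.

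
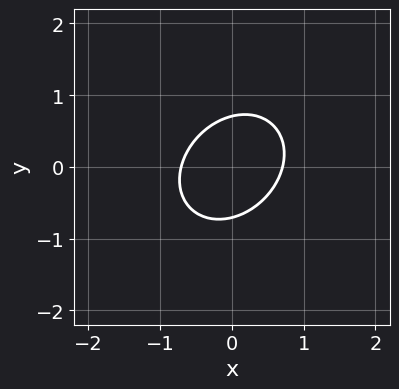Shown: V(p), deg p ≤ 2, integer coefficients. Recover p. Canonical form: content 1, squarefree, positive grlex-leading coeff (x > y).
2*x^2 - x*y + 2*y^2 - 1

Degree: a generic line meets the curve in up to 2 points, so deg p = 2.
Putting this together gives p.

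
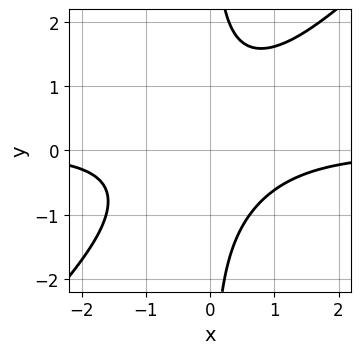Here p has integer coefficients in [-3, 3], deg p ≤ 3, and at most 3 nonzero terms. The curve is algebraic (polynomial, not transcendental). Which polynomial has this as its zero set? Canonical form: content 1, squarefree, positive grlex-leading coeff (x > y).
x^2*y - x*y^2 + 1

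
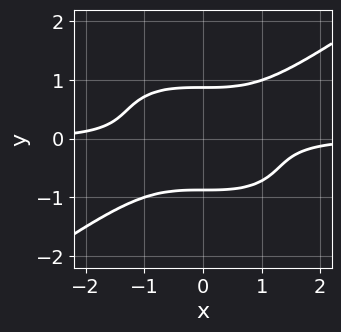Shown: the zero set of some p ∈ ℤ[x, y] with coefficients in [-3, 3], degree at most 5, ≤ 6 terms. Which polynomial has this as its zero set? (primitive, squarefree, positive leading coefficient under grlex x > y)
x^3*y - 3*y^4 + y^2 + 1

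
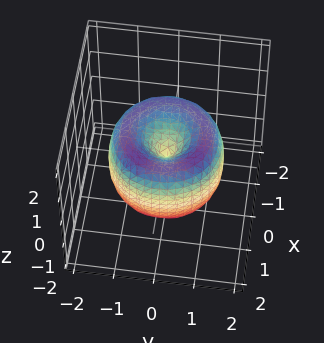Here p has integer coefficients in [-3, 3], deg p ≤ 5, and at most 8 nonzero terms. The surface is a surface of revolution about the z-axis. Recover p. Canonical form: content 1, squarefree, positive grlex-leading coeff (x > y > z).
(a) The degree is 4 — a generic line meets the surface in up to 4 points.
(b) By symmetry, every cross-section ⟂ z is a circle, so x, y appear only via x² + y².
(c) From the axis intercepts and sections: a circular section at z = 1 has radius exactly 1; it crosses the x-axis at the gridline x = 0; it meets the z-axis at z = 0 (among the integer gridlines); one y-axis crossing is at y = 0.
(d) The integer polynomial consistent with all of this is the stated p.

x^4 + 2*x^2*y^2 + y^4 - 2*x^2 - 2*y^2 + z^2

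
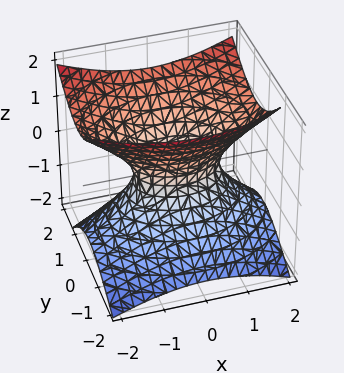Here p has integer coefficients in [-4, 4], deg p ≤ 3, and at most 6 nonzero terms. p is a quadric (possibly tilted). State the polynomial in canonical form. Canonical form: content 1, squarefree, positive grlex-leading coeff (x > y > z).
(a) Degree: a generic line meets the surface in up to 2 points, so deg p = 2.
(b) Reading off the gridlines: the surface avoids every integer z-axis point in the box; the x-axis gridline crossings are at x ∈ {-1, 1}.
(c) These observations pin down the coefficients.

x^2 + 2*y^2 - y*z - 2*z^2 - 1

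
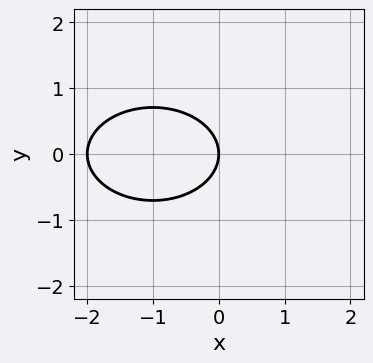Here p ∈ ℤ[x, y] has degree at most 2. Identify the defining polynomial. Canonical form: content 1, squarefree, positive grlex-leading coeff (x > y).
x^2 + 2*y^2 + 2*x

1. The degree is 2 — no degree-1 curve has this shape.
2. Symmetries: the y ↦ −y reflection is a symmetry, so y appears only in even powers.
3. From the visible intercepts: one y-axis crossing is at y = 0; the x-axis gridline crossings are at x ∈ {-2, 0}.
4. The integer polynomial consistent with all of this is the stated p.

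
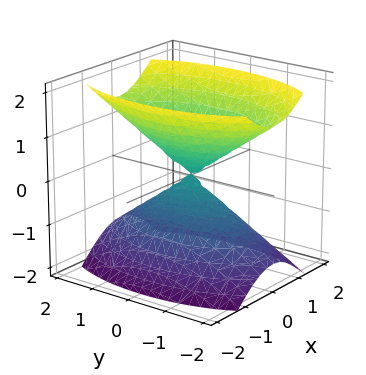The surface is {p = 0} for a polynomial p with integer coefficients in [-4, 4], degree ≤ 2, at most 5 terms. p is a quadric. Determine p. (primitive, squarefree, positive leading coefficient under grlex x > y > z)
I count 2 distinct pieces. They look like related sheets of one shape, so recover p as a whole.
Degree: a double cone through the origin; a quadric, so deg p = 2.
Symmetries: mirror symmetry y ↦ −y ⇒ only even powers of y; it's symmetric under x → −x, forcing even powers of x; it's symmetric under z → −z, forcing even powers of z.
From the axis intercepts and sections: one x-axis crossing is at x = 0; it meets the z-axis at z = 0 (among the integer gridlines); it meets the y-axis at y = 0 (among the integer gridlines).
Matching integer coefficients to the picture gives p.

3*x^2 + y^2 - 2*z^2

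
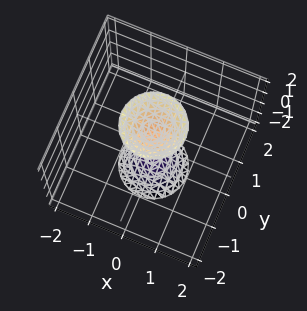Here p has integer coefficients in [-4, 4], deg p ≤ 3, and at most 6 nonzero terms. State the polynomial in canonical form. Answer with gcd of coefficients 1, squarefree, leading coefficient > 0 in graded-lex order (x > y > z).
First, there are 2 components. They look like related sheets of one shape, so recover p as a whole.
Next, the degree is 2 — two sheets facing apart; a quadric.
Then, symmetries: it's symmetric under z → −z, forcing even powers of z; rotational symmetry about the z-axis ⇒ p depends on x, y only through x² + y².
Then, reading off the gridlines: it misses every integer gridline on the x-axis; it misses every integer gridline on the y-axis; a circular section at z = 2 has radius between 0 and 1.
Finally, the integer polynomial consistent with all of this is the stated p.

3*x^2 + 3*y^2 - z^2 + 2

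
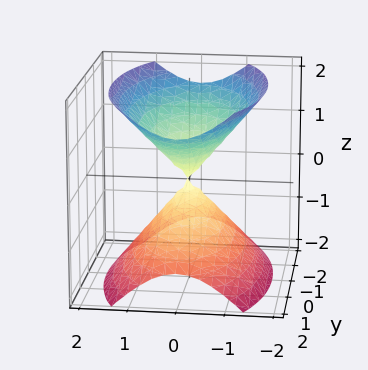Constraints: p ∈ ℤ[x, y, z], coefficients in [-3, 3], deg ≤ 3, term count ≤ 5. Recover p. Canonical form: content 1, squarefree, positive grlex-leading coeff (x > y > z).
First, I count 2 distinct pieces. Treating them together as one polynomial.
Next, deg p = 2. A double cone through the origin; a quadric.
Next, symmetries: it's symmetric under y → −y, forcing even powers of y; it's symmetric under z → −z, forcing even powers of z; the x ↦ −x reflection is a symmetry, so x appears only in even powers.
Then, reading off the gridlines: it meets the z-axis at z = 0 (among the integer gridlines); one x-axis crossing is at x = 0; it crosses the y-axis at the gridline y = 0.
Finally, assembling these constraints gives the stated polynomial.

3*x^2 + y^2 - 2*z^2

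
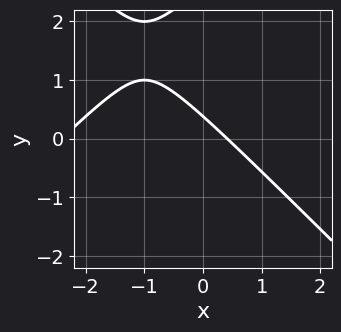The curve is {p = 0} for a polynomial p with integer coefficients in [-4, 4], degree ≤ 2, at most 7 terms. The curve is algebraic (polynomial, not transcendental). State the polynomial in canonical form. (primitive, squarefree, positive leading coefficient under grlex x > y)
deg p = 2. No degree-1 curve has this shape.
Solving for integer coefficients yields p as stated.

x^2 - y^2 + 2*x + 3*y - 1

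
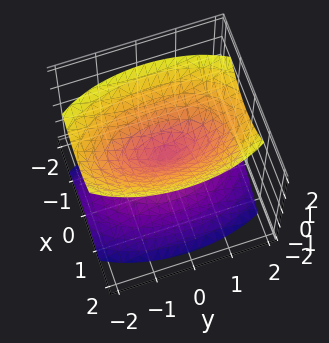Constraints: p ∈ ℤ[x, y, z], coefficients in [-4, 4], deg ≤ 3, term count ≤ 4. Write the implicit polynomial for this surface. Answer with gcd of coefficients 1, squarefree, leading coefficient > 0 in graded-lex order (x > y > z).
3*x^2 + y^2 - 2*z^2

First, I count 2 distinct pieces. They look like related sheets of one shape, so recover p as a whole.
Next, degree: a double cone through the origin; a quadric, so deg p = 2.
Then, symmetries: it's symmetric under y → −y, forcing even powers of y; mirror symmetry x ↦ −x ⇒ only even powers of x; the z ↦ −z reflection is a symmetry, so z appears only in even powers.
Next, reading off the gridlines: it meets the y-axis at y = 0 (among the integer gridlines); one x-axis crossing is at x = 0; one z-axis crossing is at z = 0.
Finally, the integer polynomial consistent with all of this is the stated p.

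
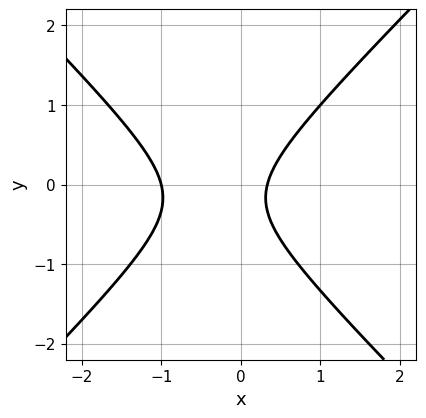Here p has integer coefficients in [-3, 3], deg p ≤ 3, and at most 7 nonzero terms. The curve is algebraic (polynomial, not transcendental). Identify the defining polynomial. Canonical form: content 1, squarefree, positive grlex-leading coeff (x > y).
3*x^2 - 3*y^2 + 2*x - y - 1

First, the degree is 2 — no degree-1 curve has this shape.
Then, checking where it meets the axes: no y-intercept at any integer in the box; one x-axis crossing is at x = -1.
Finally, the integer polynomial consistent with all of this is the stated p.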